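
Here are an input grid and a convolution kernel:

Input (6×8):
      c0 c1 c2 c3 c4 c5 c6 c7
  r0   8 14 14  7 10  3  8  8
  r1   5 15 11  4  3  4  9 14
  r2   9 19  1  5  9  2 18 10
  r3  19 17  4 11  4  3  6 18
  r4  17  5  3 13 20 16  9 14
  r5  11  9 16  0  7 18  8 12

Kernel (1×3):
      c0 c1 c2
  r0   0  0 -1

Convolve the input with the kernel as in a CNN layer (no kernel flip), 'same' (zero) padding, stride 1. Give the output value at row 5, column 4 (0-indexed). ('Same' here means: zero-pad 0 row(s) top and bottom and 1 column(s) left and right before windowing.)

-18

The receptive field on the zero-padded input at this output position is [0 7 18]. Elementwise product with the kernel and sum: 18·-1.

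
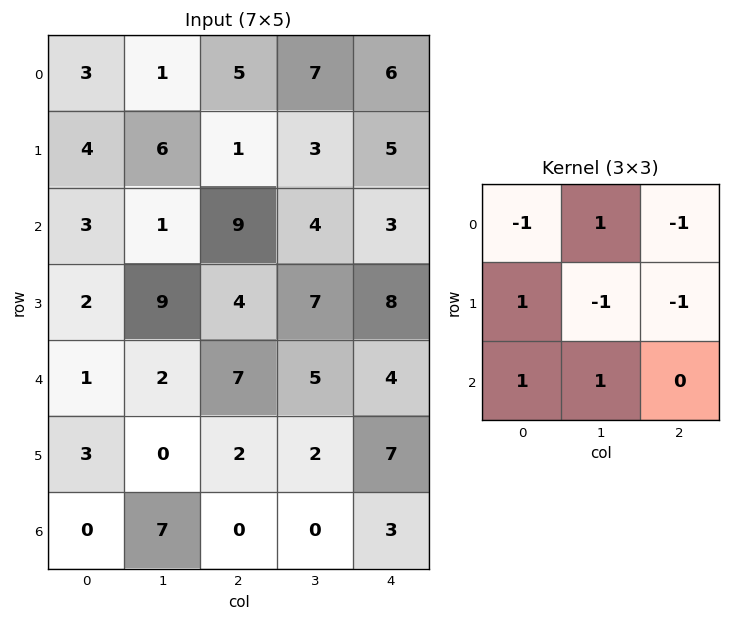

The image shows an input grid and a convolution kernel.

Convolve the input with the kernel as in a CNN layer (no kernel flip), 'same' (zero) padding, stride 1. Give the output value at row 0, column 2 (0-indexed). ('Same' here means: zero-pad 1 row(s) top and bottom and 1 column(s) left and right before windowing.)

The receptive field on the zero-padded input at this output position is [0 0 0 / 1 5 7 / 6 1 3]. Elementwise product with the kernel and sum: 0·-1 + 0·1 + 0·-1 + 1·1 + 5·-1 + 7·-1 + 6·1 + 1·1.

-4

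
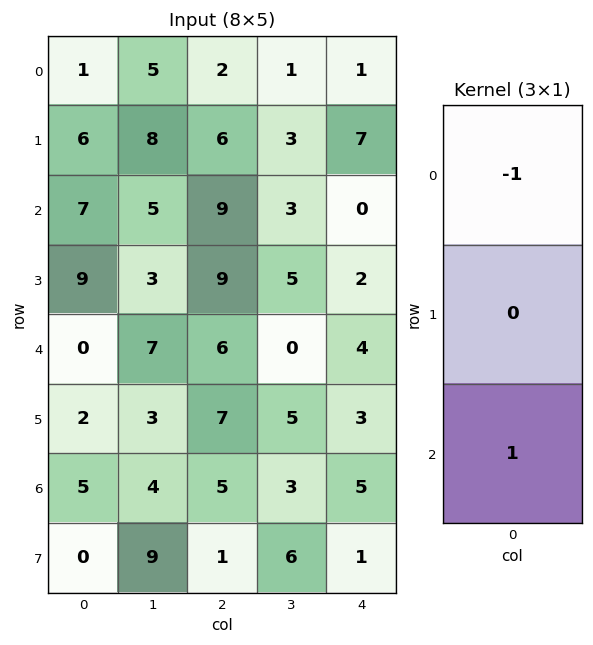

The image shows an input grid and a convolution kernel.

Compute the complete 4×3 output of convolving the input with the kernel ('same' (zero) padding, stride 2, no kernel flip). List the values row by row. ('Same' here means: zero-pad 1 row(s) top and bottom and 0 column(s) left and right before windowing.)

Output[0,0]: The receptive field on the zero-padded input at this output position is [0 / 1 / 6]. Elementwise product with the kernel and sum: 0·-1 + 6·1.

6 6 7
3 3 -5
-7 -2 1
-2 -6 -2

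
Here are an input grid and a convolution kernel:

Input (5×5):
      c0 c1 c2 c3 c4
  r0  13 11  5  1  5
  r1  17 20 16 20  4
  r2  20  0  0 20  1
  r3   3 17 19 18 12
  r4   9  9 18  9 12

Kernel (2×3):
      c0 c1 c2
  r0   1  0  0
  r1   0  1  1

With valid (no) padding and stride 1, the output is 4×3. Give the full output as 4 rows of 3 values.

Output[0,0]: The receptive field on the input at this output position is [13 11 5 / 17 20 16]. Elementwise product with the kernel and sum: 13·1 + 20·1 + 16·1.
Output[0,1]: The receptive field on the input at this output position is [11 5 1 / 20 16 20]. Elementwise product with the kernel and sum: 11·1 + 16·1 + 20·1.

49 47 29
17 40 37
56 37 30
30 44 40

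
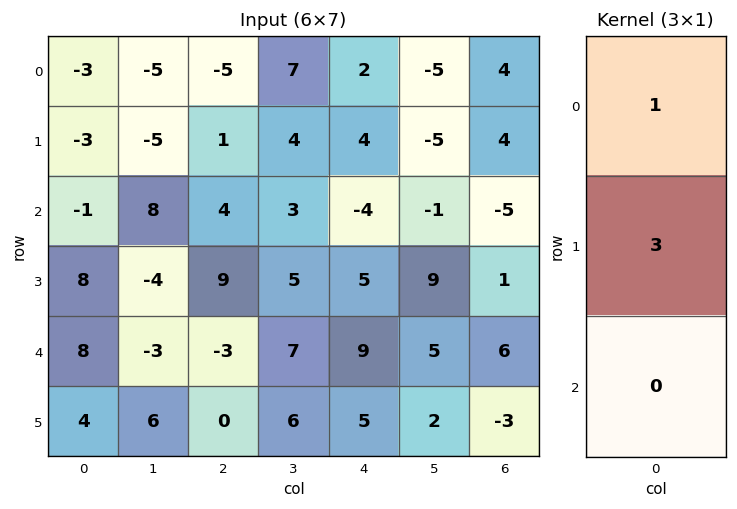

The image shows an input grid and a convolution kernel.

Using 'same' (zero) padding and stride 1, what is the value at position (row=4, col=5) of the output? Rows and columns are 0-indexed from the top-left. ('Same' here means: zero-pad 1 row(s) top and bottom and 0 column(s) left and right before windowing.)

The receptive field on the zero-padded input at this output position is [9 / 5 / 2]. Elementwise product with the kernel and sum: 9·1 + 5·3.

24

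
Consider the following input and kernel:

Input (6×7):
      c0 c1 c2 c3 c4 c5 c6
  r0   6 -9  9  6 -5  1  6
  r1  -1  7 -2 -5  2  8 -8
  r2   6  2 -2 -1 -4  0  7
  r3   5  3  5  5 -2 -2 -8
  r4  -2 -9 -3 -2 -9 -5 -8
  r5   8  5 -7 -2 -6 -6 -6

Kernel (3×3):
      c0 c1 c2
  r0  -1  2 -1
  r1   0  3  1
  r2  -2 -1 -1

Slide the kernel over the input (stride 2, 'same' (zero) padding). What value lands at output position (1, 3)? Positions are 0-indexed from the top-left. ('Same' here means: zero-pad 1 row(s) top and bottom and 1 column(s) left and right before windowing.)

The receptive field on the zero-padded input at this output position is [8 -8 0 / 0 7 0 / -2 -8 0]. Elementwise product with the kernel and sum: 8·-1 + -8·2 + 0·-1 + 7·3 + 0·1 + -2·-2 + -8·-1 + 0·-1.

9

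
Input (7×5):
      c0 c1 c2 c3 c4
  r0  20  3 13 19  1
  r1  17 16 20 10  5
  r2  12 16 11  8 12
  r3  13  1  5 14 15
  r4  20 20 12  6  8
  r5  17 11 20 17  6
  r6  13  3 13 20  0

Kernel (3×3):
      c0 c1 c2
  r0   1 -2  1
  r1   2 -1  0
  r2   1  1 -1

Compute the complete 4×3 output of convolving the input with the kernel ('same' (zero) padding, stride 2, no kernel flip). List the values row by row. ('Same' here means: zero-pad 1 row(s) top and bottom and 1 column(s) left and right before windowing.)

Output[0,0]: The receptive field on the zero-padded input at this output position is [0 0 0 / 0 20 3 / 0 17 16]. Elementwise product with the kernel and sum: 0·1 + 0·-2 + 0·1 + 0·2 + 20·-1 + 0·1 + 17·1 + 16·-1.

-19 19 52
-18 -1 33
-39 47 11
-36 -19 45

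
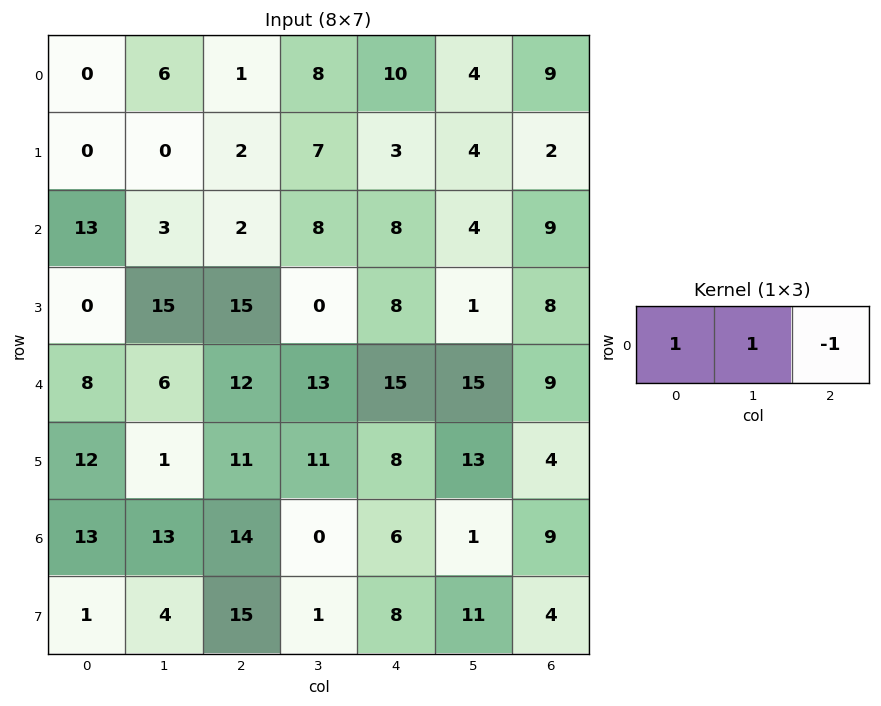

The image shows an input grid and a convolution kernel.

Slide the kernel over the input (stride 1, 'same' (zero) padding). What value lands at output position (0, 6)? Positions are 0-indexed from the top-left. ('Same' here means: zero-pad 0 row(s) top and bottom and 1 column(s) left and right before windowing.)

13

The receptive field on the zero-padded input at this output position is [4 9 0]. Elementwise product with the kernel and sum: 4·1 + 9·1 + 0·-1.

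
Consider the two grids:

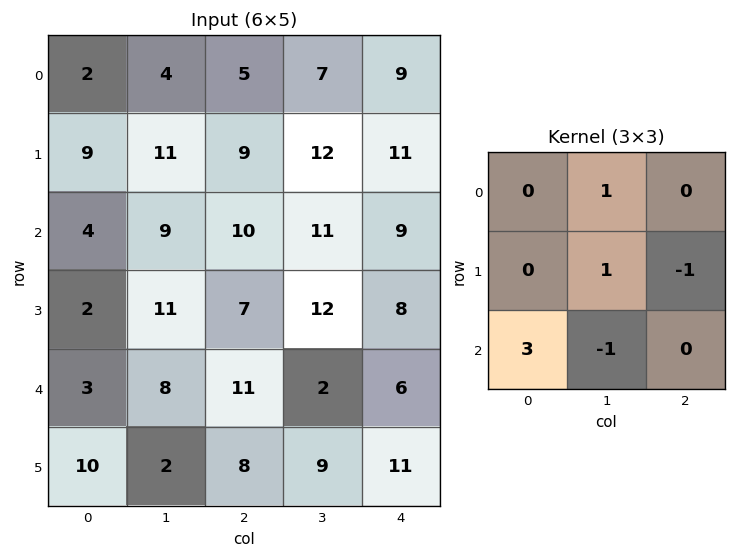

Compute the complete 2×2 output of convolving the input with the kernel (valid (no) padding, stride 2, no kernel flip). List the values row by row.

9 27
14 46

Output[0,0]: The receptive field on the input at this output position is [2 4 5 / 9 11 9 / 4 9 10]. Elementwise product with the kernel and sum: 4·1 + 11·1 + 9·-1 + 4·3 + 9·-1.
Output[0,1]: The receptive field on the input at this output position is [5 7 9 / 9 12 11 / 10 11 9]. Elementwise product with the kernel and sum: 7·1 + 12·1 + 11·-1 + 10·3 + 11·-1.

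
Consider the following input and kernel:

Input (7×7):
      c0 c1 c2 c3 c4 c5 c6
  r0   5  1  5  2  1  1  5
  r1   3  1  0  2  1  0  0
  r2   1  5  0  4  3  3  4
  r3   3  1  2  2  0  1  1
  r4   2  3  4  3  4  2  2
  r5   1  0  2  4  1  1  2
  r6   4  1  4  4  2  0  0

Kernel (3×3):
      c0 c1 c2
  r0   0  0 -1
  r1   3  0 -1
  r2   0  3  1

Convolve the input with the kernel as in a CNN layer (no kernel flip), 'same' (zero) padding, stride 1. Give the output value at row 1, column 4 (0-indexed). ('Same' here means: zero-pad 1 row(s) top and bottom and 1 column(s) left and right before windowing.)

17

The receptive field on the zero-padded input at this output position is [2 1 1 / 2 1 0 / 4 3 3]. Elementwise product with the kernel and sum: 1·-1 + 2·3 + 0·-1 + 3·3 + 3·1.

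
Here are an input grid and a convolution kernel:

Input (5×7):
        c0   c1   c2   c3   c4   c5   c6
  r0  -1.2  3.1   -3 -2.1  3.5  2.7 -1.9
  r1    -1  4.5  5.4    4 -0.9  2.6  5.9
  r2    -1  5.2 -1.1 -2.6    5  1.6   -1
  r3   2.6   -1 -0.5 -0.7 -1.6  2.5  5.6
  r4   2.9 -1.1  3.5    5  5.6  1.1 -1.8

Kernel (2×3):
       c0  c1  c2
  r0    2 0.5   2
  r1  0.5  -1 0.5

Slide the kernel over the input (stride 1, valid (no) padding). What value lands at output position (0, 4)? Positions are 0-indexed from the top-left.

The receptive field on the input at this output position is [3.5 2.7 -1.9 / -0.9 2.6 5.9]. Elementwise product with the kernel and sum: 3.5·2 + 2.7·0.5 + -1.9·2 + -0.9·0.5 + 2.6·-1 + 5.9·0.5.

4.45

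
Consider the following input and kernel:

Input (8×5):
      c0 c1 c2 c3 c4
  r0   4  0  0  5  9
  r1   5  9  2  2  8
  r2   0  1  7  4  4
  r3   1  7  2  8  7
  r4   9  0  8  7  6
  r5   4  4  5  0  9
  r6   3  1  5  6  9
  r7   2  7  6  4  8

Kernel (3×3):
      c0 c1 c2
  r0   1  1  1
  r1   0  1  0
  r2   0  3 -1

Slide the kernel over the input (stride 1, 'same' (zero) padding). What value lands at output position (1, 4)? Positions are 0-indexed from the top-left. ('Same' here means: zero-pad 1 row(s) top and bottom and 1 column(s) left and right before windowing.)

34

The receptive field on the zero-padded input at this output position is [5 9 0 / 2 8 0 / 4 4 0]. Elementwise product with the kernel and sum: 5·1 + 9·1 + 0·1 + 8·1 + 4·3 + 0·-1.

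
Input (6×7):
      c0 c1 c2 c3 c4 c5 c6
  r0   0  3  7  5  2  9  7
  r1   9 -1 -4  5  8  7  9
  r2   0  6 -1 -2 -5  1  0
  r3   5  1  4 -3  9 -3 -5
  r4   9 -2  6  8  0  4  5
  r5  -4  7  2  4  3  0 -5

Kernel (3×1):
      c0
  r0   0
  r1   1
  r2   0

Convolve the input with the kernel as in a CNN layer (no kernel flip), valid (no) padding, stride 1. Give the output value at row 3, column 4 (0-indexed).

The receptive field on the input at this output position is [9 / 0 / 3]. Elementwise product with the kernel and sum: 0·1.

0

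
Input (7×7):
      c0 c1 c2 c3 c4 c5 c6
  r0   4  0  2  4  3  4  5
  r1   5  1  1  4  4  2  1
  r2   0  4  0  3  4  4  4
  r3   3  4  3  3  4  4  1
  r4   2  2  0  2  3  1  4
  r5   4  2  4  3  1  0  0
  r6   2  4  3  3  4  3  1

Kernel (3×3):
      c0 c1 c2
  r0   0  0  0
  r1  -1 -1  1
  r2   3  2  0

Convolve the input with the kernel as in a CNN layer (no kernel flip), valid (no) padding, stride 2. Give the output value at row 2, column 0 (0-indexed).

The receptive field on the input at this output position is [2 2 0 / 4 2 4 / 2 4 3]. Elementwise product with the kernel and sum: 4·-1 + 2·-1 + 4·1 + 2·3 + 4·2.

12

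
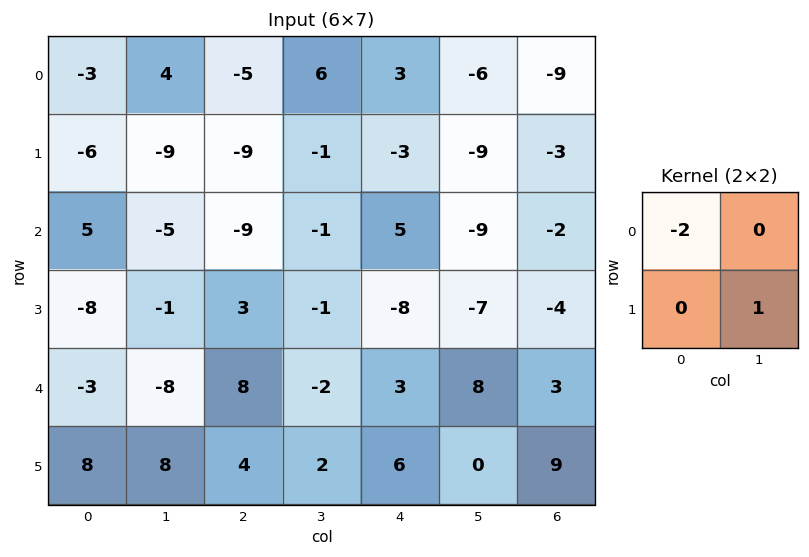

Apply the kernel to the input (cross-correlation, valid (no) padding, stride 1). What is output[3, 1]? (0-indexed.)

The receptive field on the input at this output position is [-1 3 / -8 8]. Elementwise product with the kernel and sum: -1·-2 + 8·1.

10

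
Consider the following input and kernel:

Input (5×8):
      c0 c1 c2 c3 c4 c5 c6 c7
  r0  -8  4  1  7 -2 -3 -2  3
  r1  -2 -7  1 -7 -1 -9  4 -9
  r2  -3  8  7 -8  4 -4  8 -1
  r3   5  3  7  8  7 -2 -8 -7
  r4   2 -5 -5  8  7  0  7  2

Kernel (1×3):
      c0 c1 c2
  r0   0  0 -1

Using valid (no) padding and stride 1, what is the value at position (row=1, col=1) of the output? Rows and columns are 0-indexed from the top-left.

7

The receptive field on the input at this output position is [-7 1 -7]. Elementwise product with the kernel and sum: -7·-1.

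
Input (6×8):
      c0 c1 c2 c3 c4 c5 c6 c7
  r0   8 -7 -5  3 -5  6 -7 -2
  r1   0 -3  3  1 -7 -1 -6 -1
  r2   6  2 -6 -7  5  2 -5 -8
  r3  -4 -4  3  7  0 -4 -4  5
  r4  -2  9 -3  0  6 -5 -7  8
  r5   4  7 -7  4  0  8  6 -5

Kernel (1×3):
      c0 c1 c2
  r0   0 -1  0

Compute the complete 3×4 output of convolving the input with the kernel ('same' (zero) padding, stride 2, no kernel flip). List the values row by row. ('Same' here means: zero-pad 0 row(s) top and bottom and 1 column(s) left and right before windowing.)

-8 5 5 7
-6 6 -5 5
2 3 -6 7

Output[0,0]: The receptive field on the zero-padded input at this output position is [0 8 -7]. Elementwise product with the kernel and sum: 8·-1.
Output[0,1]: The receptive field on the zero-padded input at this output position is [-7 -5 3]. Elementwise product with the kernel and sum: -5·-1.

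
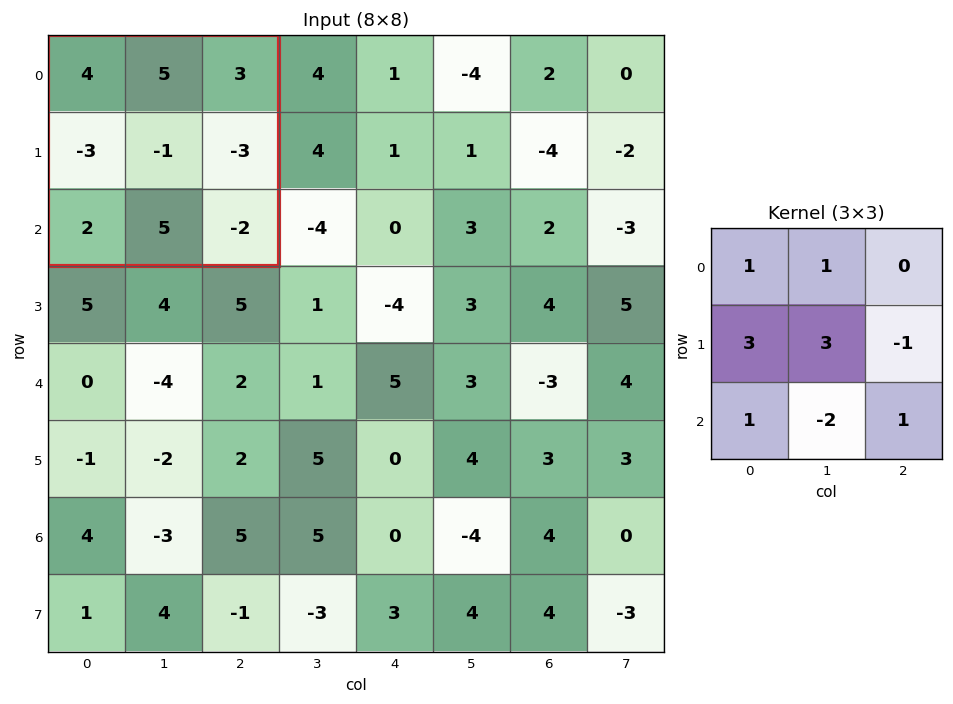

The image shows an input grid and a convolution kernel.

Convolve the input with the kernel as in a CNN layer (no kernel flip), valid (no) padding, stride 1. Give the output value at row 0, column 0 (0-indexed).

-10

The receptive field on the input at this output position is [4 5 3 / -3 -1 -3 / 2 5 -2]. Elementwise product with the kernel and sum: 4·1 + 5·1 + -3·3 + -1·3 + -3·-1 + 2·1 + 5·-2 + -2·1.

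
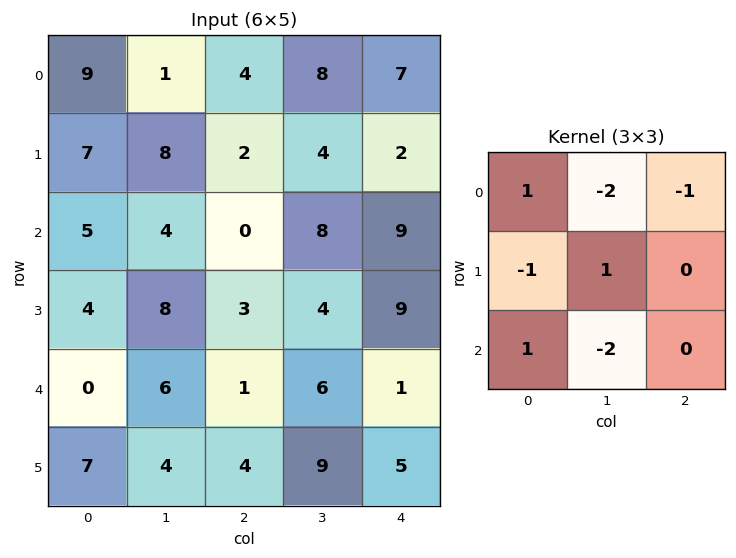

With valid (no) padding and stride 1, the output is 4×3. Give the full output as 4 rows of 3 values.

1 -17 -33
-24 -2 -5
-11 -5 -35
-10 -11 -23

Output[0,0]: The receptive field on the input at this output position is [9 1 4 / 7 8 2 / 5 4 0]. Elementwise product with the kernel and sum: 9·1 + 1·-2 + 4·-1 + 7·-1 + 8·1 + 5·1 + 4·-2.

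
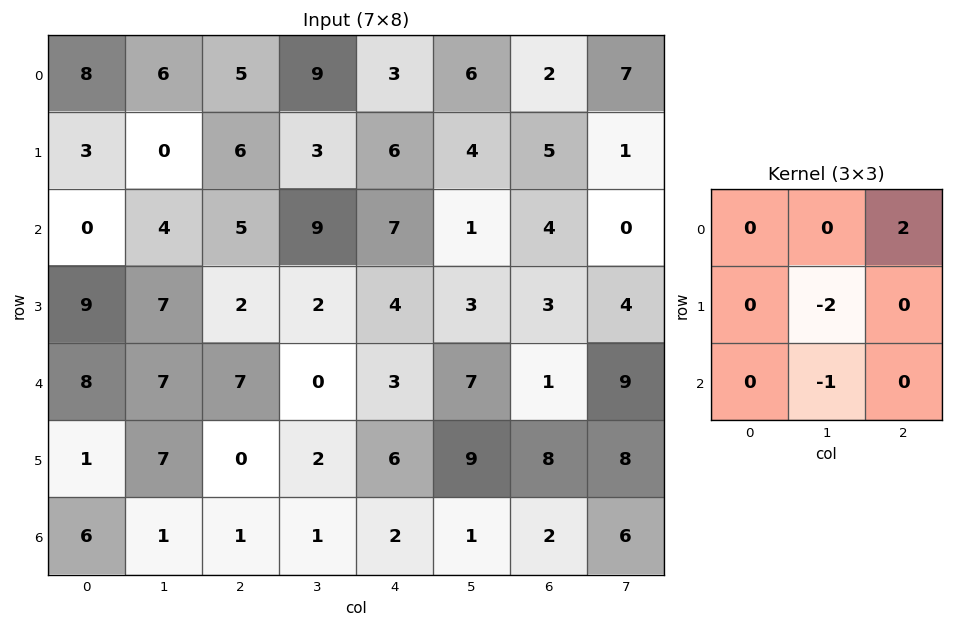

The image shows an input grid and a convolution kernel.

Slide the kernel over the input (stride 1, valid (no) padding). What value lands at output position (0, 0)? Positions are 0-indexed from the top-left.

6

The receptive field on the input at this output position is [8 6 5 / 3 0 6 / 0 4 5]. Elementwise product with the kernel and sum: 5·2 + 0·-2 + 4·-1.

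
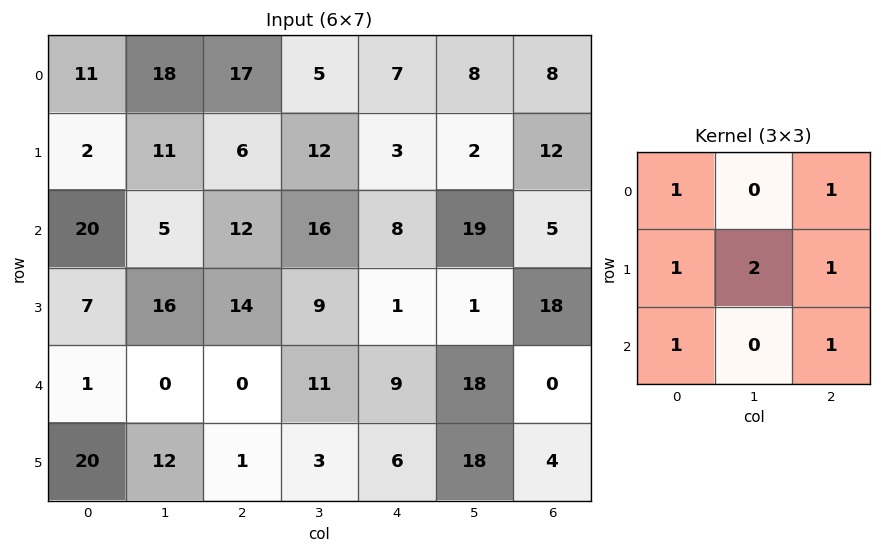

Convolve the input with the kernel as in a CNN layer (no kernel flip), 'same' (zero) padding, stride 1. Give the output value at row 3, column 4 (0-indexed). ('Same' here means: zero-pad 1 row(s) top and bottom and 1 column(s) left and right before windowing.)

76

The receptive field on the zero-padded input at this output position is [16 8 19 / 9 1 1 / 11 9 18]. Elementwise product with the kernel and sum: 16·1 + 19·1 + 9·1 + 1·2 + 1·1 + 11·1 + 18·1.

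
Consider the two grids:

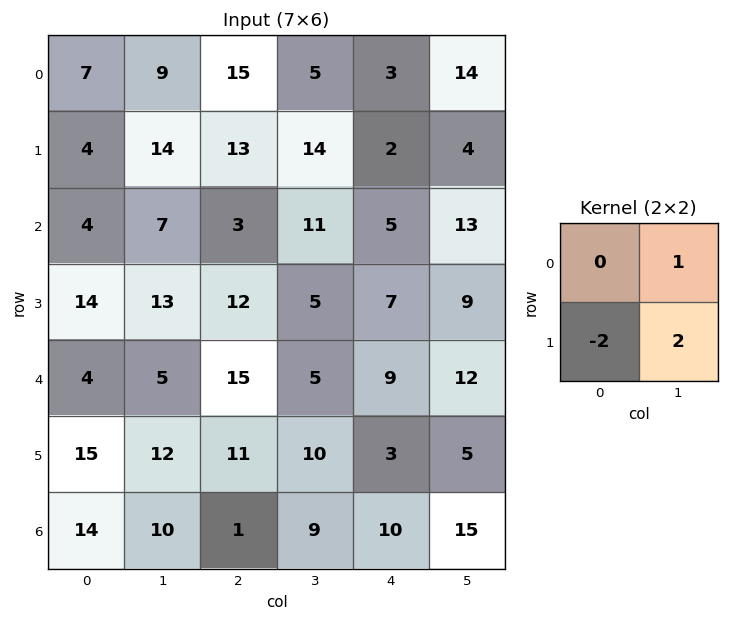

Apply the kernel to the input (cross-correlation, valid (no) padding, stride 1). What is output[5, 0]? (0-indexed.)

4

The receptive field on the input at this output position is [15 12 / 14 10]. Elementwise product with the kernel and sum: 12·1 + 14·-2 + 10·2.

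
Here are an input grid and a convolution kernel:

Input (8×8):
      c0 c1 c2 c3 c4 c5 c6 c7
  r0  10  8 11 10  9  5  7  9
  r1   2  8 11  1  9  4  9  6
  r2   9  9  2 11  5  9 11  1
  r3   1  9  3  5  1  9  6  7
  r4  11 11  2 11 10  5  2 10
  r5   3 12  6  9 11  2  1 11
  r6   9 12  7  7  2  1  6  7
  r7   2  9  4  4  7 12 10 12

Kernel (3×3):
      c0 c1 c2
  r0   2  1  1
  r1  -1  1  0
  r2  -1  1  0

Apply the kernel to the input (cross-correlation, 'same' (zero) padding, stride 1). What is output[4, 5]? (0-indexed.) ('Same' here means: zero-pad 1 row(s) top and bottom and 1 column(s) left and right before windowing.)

3

The receptive field on the zero-padded input at this output position is [1 9 6 / 10 5 2 / 11 2 1]. Elementwise product with the kernel and sum: 1·2 + 9·1 + 6·1 + 10·-1 + 5·1 + 11·-1 + 2·1.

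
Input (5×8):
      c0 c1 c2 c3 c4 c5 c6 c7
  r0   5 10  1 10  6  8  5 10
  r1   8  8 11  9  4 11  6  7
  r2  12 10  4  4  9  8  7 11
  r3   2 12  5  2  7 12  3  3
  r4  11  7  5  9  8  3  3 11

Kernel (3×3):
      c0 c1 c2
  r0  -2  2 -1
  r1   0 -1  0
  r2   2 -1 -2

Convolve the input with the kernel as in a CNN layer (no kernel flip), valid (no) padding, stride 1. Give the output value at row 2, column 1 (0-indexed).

The receptive field on the input at this output position is [10 4 4 / 12 5 2 / 7 5 9]. Elementwise product with the kernel and sum: 10·-2 + 4·2 + 4·-1 + 5·-1 + 7·2 + 5·-1 + 9·-2.

-30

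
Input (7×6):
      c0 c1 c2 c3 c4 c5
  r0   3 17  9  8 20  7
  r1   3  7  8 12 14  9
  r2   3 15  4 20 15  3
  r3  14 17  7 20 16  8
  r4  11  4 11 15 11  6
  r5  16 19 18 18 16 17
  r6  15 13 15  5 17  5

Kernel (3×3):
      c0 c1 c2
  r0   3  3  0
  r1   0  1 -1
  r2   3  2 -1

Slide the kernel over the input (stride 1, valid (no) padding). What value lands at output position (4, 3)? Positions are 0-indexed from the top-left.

121

The receptive field on the input at this output position is [15 11 6 / 18 16 17 / 5 17 5]. Elementwise product with the kernel and sum: 15·3 + 11·3 + 16·1 + 17·-1 + 5·3 + 17·2 + 5·-1.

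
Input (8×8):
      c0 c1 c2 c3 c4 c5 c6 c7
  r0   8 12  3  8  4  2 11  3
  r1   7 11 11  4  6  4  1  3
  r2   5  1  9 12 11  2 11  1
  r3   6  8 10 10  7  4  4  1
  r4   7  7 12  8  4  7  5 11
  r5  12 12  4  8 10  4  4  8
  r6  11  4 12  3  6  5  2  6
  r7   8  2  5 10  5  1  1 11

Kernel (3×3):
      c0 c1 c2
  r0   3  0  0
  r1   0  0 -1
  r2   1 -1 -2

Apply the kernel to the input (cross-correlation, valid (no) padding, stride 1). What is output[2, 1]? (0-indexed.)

The receptive field on the input at this output position is [1 9 12 / 8 10 10 / 7 12 8]. Elementwise product with the kernel and sum: 1·3 + 10·-1 + 7·1 + 12·-1 + 8·-2.

-28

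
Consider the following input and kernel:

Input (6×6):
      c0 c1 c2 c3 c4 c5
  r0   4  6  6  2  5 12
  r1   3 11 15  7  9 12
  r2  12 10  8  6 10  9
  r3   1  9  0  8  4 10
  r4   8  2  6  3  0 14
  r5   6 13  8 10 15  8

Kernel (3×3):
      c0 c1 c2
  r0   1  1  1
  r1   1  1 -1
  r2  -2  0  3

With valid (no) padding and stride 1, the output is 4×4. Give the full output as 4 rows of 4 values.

15 31 40 38
41 51 47 49
42 30 16 63
26 26 50 15

Output[0,0]: The receptive field on the input at this output position is [4 6 6 / 3 11 15 / 12 10 8]. Elementwise product with the kernel and sum: 4·1 + 6·1 + 6·1 + 3·1 + 11·1 + 15·-1 + 12·-2 + 8·3.
Output[0,1]: The receptive field on the input at this output position is [6 6 2 / 11 15 7 / 10 8 6]. Elementwise product with the kernel and sum: 6·1 + 6·1 + 2·1 + 11·1 + 15·1 + 7·-1 + 10·-2 + 6·3.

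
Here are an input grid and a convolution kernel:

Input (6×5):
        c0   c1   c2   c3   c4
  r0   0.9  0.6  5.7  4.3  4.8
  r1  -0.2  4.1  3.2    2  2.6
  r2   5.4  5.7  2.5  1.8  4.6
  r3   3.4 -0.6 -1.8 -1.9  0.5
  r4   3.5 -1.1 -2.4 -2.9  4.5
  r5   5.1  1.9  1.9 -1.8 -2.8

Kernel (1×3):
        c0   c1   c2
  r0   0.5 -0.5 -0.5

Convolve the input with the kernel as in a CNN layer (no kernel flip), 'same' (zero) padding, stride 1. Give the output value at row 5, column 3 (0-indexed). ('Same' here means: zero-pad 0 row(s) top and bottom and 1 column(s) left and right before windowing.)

3.25

The receptive field on the zero-padded input at this output position is [1.9 -1.8 -2.8]. Elementwise product with the kernel and sum: 1.9·0.5 + -1.8·-0.5 + -2.8·-0.5.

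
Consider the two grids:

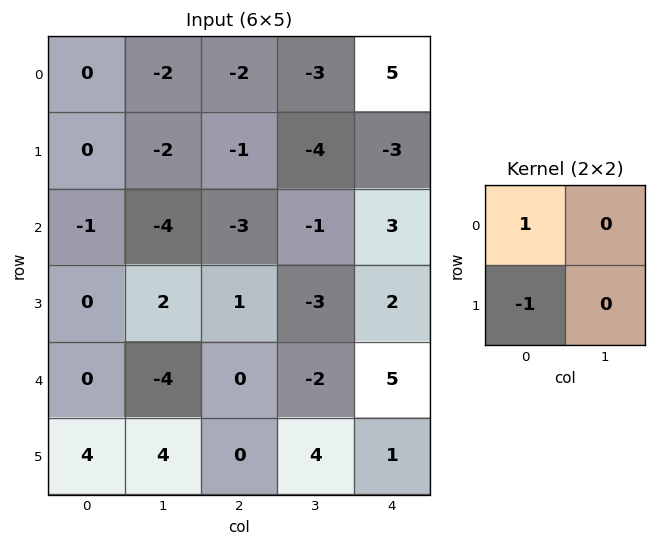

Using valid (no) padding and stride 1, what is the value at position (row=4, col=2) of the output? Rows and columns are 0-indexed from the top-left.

The receptive field on the input at this output position is [0 -2 / 0 4]. Elementwise product with the kernel and sum: 0·1 + 0·-1.

0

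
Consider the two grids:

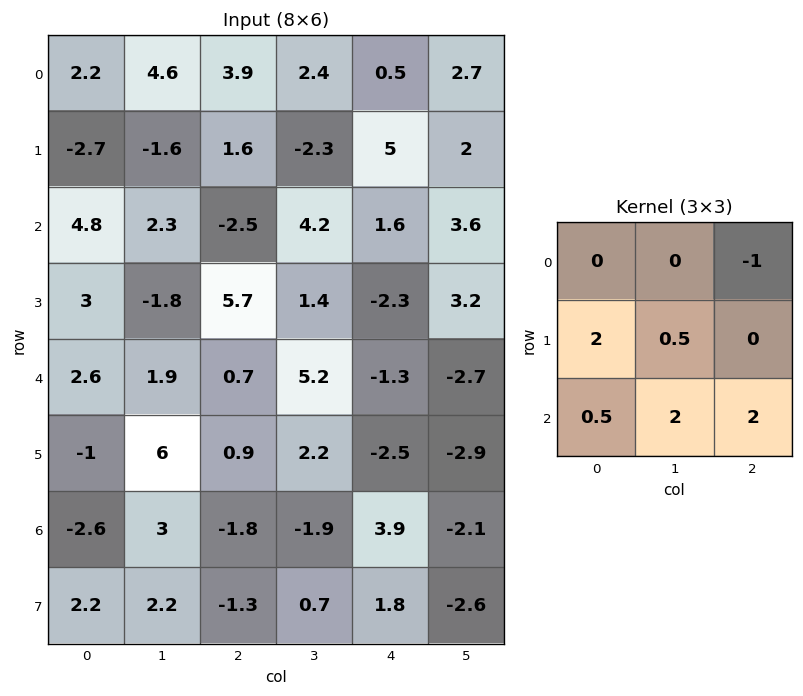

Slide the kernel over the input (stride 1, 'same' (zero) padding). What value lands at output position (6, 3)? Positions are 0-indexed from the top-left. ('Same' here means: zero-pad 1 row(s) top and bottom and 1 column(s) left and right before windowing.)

The receptive field on the zero-padded input at this output position is [0.9 2.2 -2.5 / -1.8 -1.9 3.9 / -1.3 0.7 1.8]. Elementwise product with the kernel and sum: -2.5·-1 + -1.8·2 + -1.9·0.5 + -1.3·0.5 + 0.7·2 + 1.8·2.

2.3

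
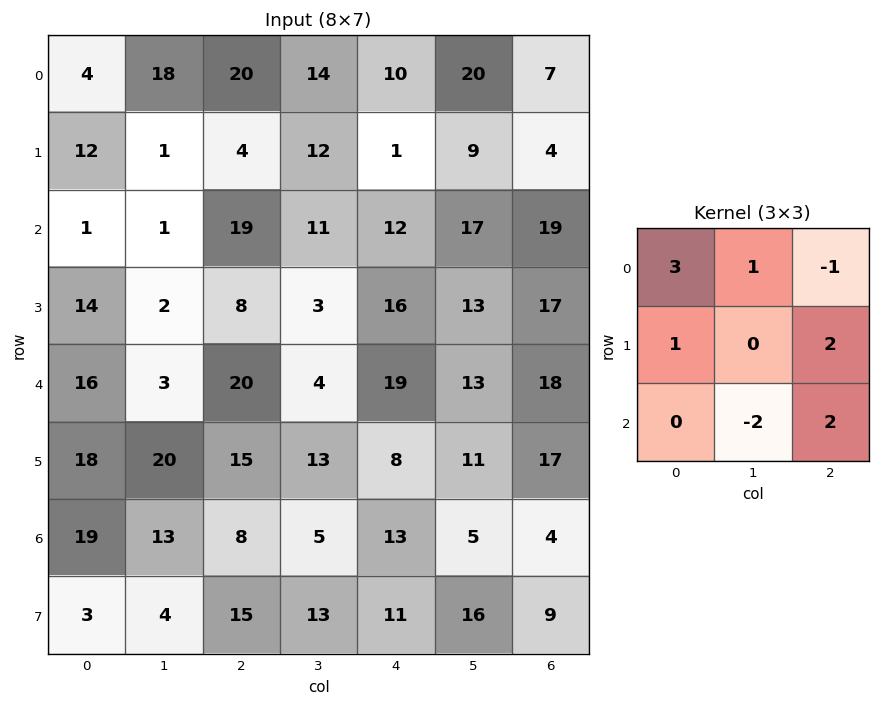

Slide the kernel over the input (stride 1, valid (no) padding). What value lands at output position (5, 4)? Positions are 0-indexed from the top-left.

The receptive field on the input at this output position is [8 11 17 / 13 5 4 / 11 16 9]. Elementwise product with the kernel and sum: 8·3 + 11·1 + 17·-1 + 13·1 + 4·2 + 16·-2 + 9·2.

25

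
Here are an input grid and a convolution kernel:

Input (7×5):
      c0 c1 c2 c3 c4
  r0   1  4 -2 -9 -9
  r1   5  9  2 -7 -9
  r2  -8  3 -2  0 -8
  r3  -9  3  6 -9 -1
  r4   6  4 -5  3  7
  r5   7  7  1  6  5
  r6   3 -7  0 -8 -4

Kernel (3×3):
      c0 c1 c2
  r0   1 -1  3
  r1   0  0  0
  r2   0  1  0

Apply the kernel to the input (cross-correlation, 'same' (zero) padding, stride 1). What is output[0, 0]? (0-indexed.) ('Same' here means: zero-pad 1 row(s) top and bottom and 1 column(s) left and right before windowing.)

The receptive field on the zero-padded input at this output position is [0 0 0 / 0 1 4 / 0 5 9]. Elementwise product with the kernel and sum: 0·1 + 0·-1 + 0·3 + 5·1.

5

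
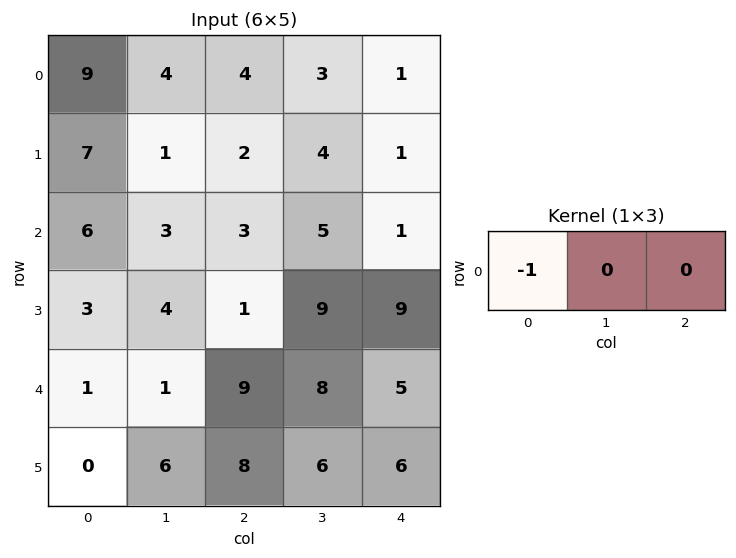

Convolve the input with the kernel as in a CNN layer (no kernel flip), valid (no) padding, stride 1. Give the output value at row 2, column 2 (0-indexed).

The receptive field on the input at this output position is [3 5 1]. Elementwise product with the kernel and sum: 3·-1.

-3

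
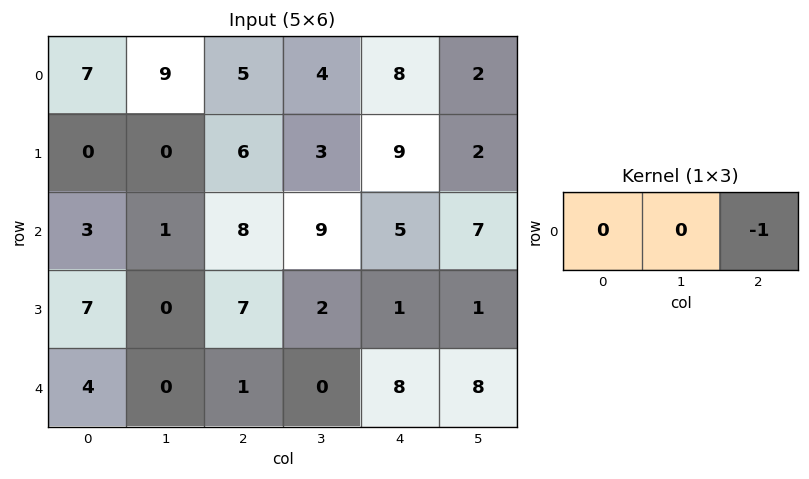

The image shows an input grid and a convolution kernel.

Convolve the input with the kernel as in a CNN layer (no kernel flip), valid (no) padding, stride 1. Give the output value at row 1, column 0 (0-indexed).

-6

The receptive field on the input at this output position is [0 0 6]. Elementwise product with the kernel and sum: 6·-1.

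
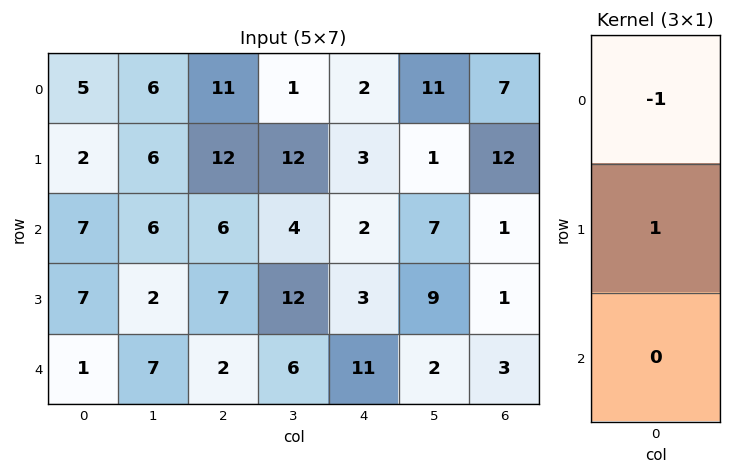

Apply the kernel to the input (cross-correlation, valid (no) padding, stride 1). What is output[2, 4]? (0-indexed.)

The receptive field on the input at this output position is [2 / 3 / 11]. Elementwise product with the kernel and sum: 2·-1 + 3·1.

1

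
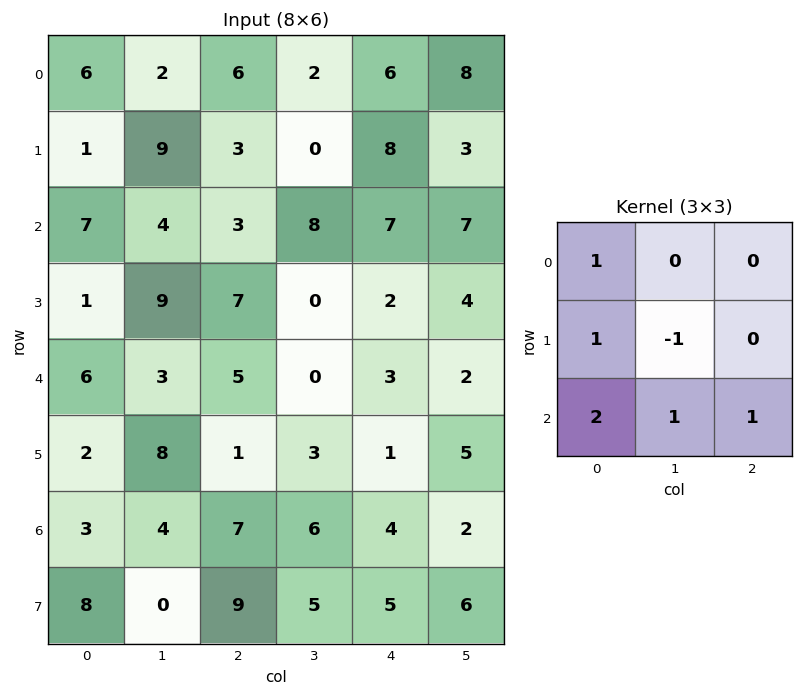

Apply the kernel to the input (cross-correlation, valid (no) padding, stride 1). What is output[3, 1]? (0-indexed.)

27

The receptive field on the input at this output position is [9 7 0 / 3 5 0 / 8 1 3]. Elementwise product with the kernel and sum: 9·1 + 3·1 + 5·-1 + 8·2 + 1·1 + 3·1.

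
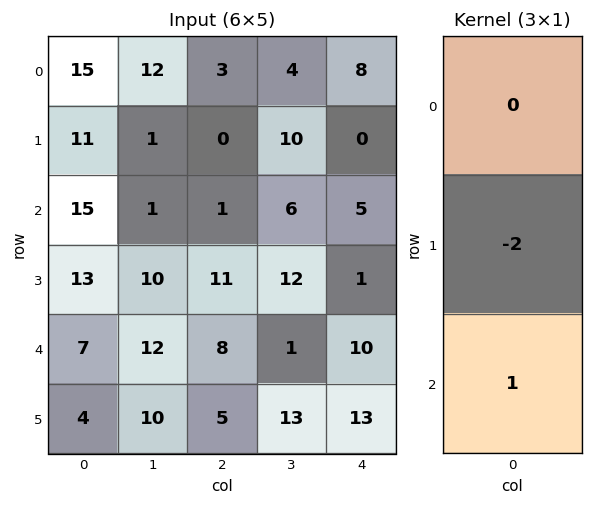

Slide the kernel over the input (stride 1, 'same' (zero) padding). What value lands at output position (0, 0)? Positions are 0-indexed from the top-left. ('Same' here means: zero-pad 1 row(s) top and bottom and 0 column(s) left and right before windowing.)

-19

The receptive field on the zero-padded input at this output position is [0 / 15 / 11]. Elementwise product with the kernel and sum: 15·-2 + 11·1.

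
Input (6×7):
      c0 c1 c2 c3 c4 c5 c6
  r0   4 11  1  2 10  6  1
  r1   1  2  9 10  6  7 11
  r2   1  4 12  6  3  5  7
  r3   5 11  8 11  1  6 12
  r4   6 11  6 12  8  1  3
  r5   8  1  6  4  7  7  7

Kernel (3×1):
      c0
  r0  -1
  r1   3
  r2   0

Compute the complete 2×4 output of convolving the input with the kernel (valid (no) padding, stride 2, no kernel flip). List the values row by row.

Output[0,0]: The receptive field on the input at this output position is [4 / 1 / 1]. Elementwise product with the kernel and sum: 4·-1 + 1·3.
Output[0,1]: The receptive field on the input at this output position is [1 / 9 / 12]. Elementwise product with the kernel and sum: 1·-1 + 9·3.

-1 26 8 32
14 12 0 29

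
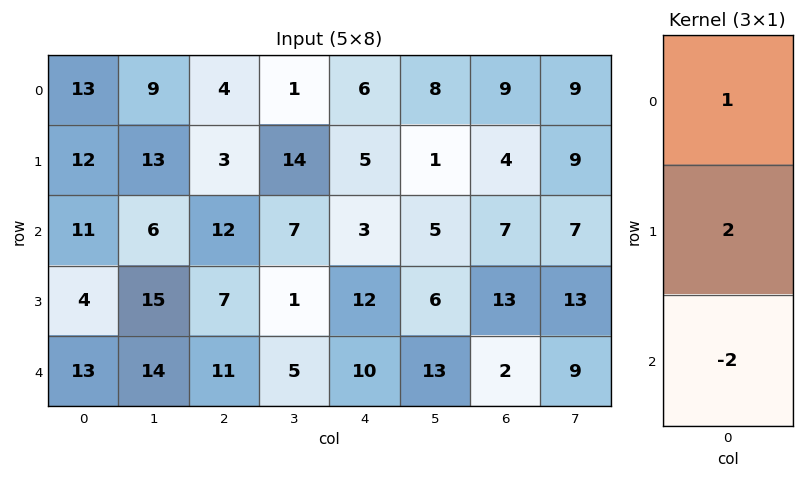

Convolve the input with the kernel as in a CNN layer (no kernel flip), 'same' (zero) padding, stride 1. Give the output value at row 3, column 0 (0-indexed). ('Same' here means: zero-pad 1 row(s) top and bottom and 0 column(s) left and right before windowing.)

The receptive field on the zero-padded input at this output position is [11 / 4 / 13]. Elementwise product with the kernel and sum: 11·1 + 4·2 + 13·-2.

-7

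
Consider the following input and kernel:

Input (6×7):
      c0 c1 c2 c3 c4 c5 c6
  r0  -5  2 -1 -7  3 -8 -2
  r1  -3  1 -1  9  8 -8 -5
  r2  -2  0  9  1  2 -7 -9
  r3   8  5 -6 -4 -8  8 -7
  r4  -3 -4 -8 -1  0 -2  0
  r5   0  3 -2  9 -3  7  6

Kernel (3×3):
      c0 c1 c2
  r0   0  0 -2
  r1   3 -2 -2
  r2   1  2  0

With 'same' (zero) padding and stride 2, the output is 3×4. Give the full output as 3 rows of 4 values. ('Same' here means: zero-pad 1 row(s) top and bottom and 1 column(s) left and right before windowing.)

0 21 14 -38
18 -45 9 -9
4 13 -12 13

Output[0,0]: The receptive field on the zero-padded input at this output position is [0 0 0 / 0 -5 2 / 0 -3 1]. Elementwise product with the kernel and sum: 0·-2 + 0·3 + -5·-2 + 2·-2 + 0·1 + -3·2.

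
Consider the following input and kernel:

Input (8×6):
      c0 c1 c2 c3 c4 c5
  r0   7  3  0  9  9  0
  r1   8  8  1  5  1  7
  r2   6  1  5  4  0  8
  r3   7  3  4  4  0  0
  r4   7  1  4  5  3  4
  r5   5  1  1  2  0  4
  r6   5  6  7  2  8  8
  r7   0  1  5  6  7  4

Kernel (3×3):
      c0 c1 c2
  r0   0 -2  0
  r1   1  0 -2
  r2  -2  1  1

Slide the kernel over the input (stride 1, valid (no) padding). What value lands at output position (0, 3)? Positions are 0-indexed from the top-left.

The receptive field on the input at this output position is [9 9 0 / 5 1 7 / 4 0 8]. Elementwise product with the kernel and sum: 9·-2 + 5·1 + 7·-2 + 4·-2 + 0·1 + 8·1.

-27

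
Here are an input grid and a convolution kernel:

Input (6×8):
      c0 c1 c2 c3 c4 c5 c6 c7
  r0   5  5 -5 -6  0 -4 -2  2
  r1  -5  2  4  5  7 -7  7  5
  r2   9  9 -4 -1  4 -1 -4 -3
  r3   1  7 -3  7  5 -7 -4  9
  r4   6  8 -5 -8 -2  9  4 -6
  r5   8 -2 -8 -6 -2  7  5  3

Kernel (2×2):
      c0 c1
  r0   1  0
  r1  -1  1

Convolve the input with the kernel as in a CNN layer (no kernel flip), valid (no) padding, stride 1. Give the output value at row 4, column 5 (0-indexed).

7

The receptive field on the input at this output position is [9 4 / 7 5]. Elementwise product with the kernel and sum: 9·1 + 7·-1 + 5·1.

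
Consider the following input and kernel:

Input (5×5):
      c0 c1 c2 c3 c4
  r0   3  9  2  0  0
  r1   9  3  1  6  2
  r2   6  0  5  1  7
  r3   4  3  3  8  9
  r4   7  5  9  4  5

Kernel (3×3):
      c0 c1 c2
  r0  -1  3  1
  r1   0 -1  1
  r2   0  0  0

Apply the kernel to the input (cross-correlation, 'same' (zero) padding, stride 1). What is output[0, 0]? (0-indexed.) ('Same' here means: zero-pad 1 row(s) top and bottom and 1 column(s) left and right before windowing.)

The receptive field on the zero-padded input at this output position is [0 0 0 / 0 3 9 / 0 9 3]. Elementwise product with the kernel and sum: 0·-1 + 0·3 + 0·1 + 3·-1 + 9·1.

6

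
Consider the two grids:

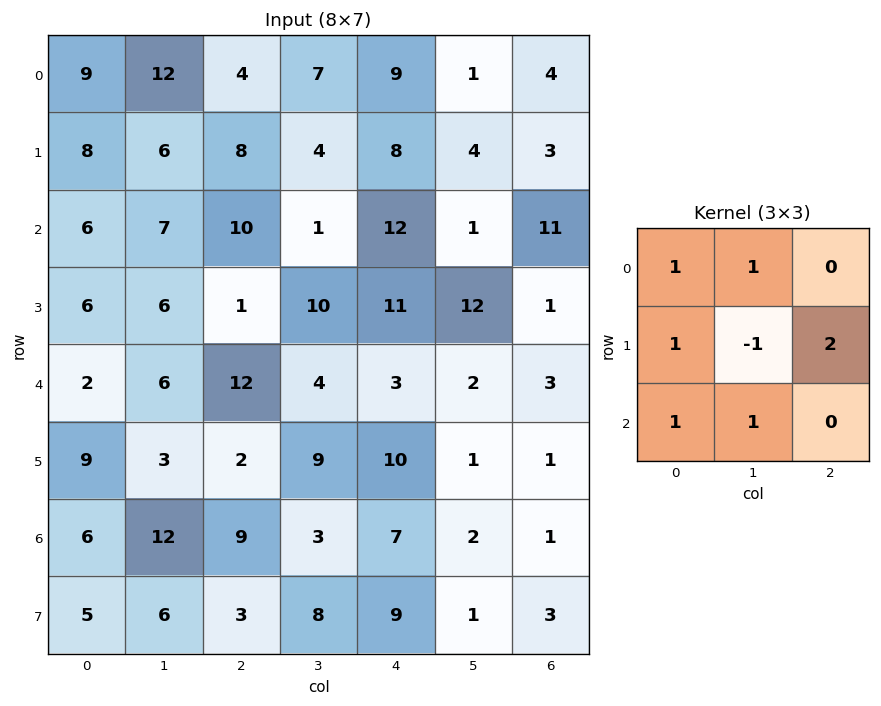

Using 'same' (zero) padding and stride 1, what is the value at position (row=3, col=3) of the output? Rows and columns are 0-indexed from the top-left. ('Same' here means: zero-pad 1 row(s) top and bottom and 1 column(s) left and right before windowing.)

40

The receptive field on the zero-padded input at this output position is [10 1 12 / 1 10 11 / 12 4 3]. Elementwise product with the kernel and sum: 10·1 + 1·1 + 1·1 + 10·-1 + 11·2 + 12·1 + 4·1.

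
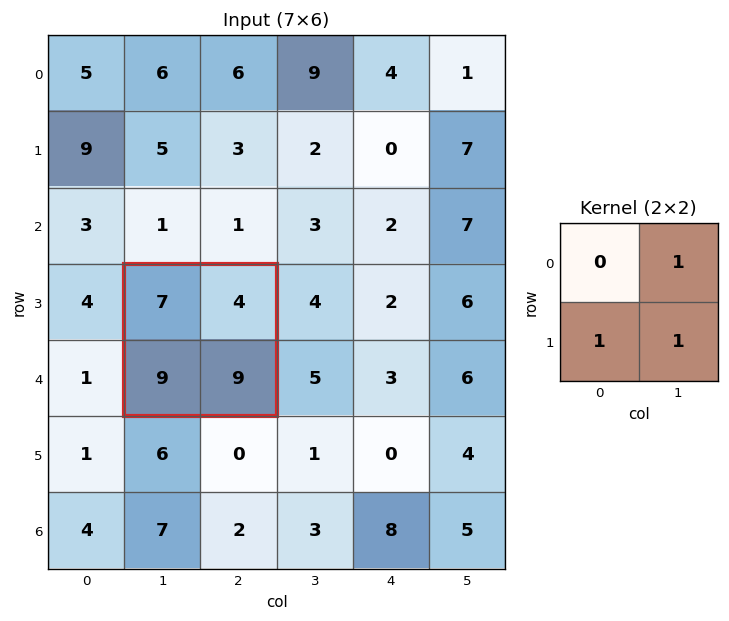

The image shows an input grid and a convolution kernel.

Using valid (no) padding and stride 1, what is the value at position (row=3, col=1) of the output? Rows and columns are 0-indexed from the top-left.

The receptive field on the input at this output position is [7 4 / 9 9]. Elementwise product with the kernel and sum: 4·1 + 9·1 + 9·1.

22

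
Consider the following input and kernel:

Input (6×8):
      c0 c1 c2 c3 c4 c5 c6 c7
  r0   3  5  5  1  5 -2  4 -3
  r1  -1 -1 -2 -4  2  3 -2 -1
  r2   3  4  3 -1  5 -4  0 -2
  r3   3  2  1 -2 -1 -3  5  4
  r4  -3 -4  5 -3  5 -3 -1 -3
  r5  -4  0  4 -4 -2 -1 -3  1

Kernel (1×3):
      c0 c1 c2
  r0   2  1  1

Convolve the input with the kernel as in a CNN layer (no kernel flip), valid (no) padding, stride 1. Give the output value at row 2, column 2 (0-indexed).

10

The receptive field on the input at this output position is [3 -1 5]. Elementwise product with the kernel and sum: 3·2 + -1·1 + 5·1.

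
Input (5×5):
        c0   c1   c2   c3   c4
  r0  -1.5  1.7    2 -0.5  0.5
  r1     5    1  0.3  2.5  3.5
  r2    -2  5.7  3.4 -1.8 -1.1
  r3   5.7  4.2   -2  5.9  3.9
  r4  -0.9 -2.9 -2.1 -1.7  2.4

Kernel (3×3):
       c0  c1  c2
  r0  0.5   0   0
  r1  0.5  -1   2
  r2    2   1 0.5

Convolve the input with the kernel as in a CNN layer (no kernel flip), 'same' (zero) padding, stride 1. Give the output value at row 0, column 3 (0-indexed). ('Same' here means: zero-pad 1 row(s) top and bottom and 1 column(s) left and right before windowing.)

7.35

The receptive field on the zero-padded input at this output position is [0 0 0 / 2 -0.5 0.5 / 0.3 2.5 3.5]. Elementwise product with the kernel and sum: 0·0.5 + 2·0.5 + -0.5·-1 + 0.5·2 + 0.3·2 + 2.5·1 + 3.5·0.5.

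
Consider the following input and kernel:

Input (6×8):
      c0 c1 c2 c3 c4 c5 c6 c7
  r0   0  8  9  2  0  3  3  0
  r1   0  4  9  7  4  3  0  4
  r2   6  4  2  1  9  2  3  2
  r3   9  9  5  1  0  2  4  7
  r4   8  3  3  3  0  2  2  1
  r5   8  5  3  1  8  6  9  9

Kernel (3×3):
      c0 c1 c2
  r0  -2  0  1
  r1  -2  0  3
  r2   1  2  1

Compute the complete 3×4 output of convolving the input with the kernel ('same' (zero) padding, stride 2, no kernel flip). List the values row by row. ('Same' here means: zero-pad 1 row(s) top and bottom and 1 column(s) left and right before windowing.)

Output[0,0]: The receptive field on the zero-padded input at this output position is [0 0 0 / 0 0 8 / 0 0 4]. Elementwise product with the kernel and sum: 0·-2 + 0·1 + 0·-2 + 8·3 + 0·1 + 0·2 + 4·1.

28 19 23 1
43 14 -4 17
39 -2 23 35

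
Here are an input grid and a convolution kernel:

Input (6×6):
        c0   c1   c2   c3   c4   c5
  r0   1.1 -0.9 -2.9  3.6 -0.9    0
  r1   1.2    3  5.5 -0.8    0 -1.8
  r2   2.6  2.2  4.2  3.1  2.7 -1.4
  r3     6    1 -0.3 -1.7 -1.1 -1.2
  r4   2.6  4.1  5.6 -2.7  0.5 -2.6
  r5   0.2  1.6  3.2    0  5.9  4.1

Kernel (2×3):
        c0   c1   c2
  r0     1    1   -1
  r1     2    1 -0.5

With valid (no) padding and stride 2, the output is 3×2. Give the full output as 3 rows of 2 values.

Output[0,0]: The receptive field on the input at this output position is [1.1 -0.9 -2.9 / 1.2 3 5.5]. Elementwise product with the kernel and sum: 1.1·1 + -0.9·1 + -2.9·-1 + 1.2·2 + 3·1 + 5.5·-0.5.
Output[0,1]: The receptive field on the input at this output position is [-2.9 3.6 -0.9 / 5.5 -0.8 0]. Elementwise product with the kernel and sum: -2.9·1 + 3.6·1 + -0.9·-1 + 5.5·2 + -0.8·1 + 0·-0.5.

5.75 11.8
13.75 2.85
1.5 5.85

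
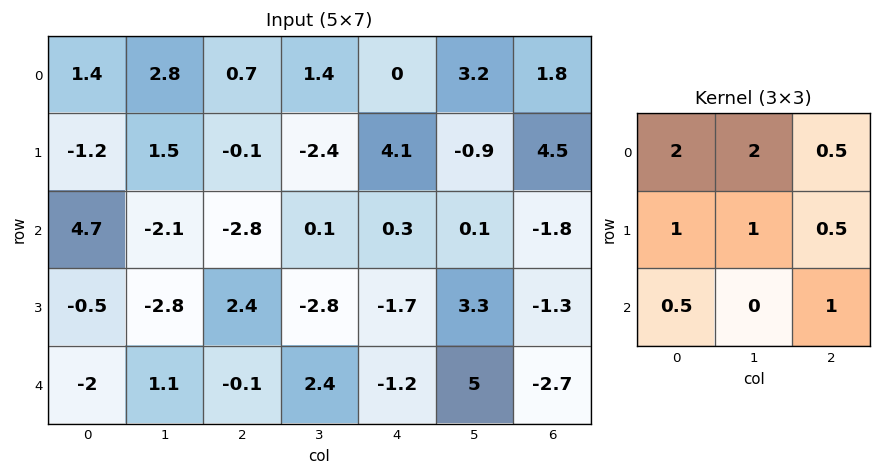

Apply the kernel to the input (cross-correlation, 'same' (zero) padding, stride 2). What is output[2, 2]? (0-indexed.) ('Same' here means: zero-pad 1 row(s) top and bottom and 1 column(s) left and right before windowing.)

The receptive field on the zero-padded input at this output position is [-2.8 -1.7 3.3 / 2.4 -1.2 5 / 0 0 0]. Elementwise product with the kernel and sum: -2.8·2 + -1.7·2 + 3.3·0.5 + 2.4·1 + -1.2·1 + 5·0.5 + 0·0.5 + 0·1.

-3.65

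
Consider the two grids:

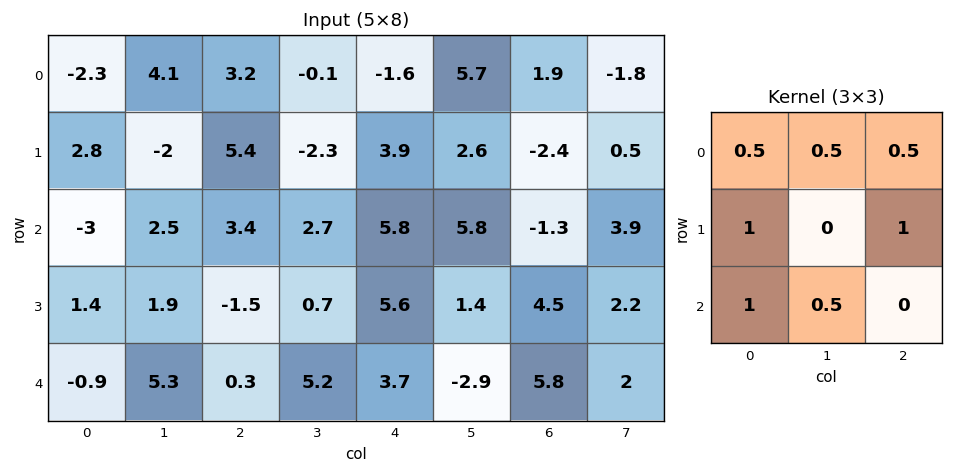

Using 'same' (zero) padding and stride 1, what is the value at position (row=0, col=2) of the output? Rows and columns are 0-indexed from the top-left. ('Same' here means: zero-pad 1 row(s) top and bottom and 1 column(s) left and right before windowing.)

4.7

The receptive field on the zero-padded input at this output position is [0 0 0 / 4.1 3.2 -0.1 / -2 5.4 -2.3]. Elementwise product with the kernel and sum: 0·0.5 + 0·0.5 + 0·0.5 + 4.1·1 + -0.1·1 + -2·1 + 5.4·0.5.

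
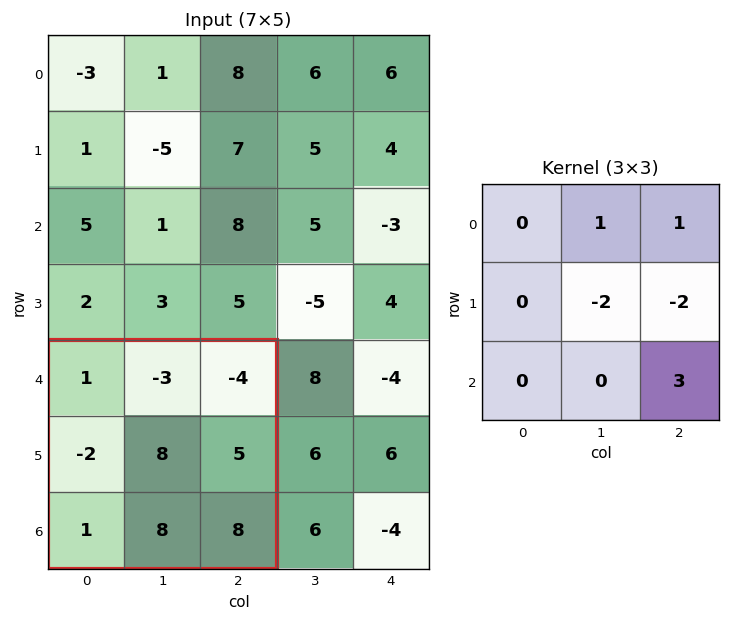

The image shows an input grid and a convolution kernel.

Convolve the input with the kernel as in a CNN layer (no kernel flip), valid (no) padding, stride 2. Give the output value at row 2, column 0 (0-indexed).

-9

The receptive field on the input at this output position is [1 -3 -4 / -2 8 5 / 1 8 8]. Elementwise product with the kernel and sum: -3·1 + -4·1 + 8·-2 + 5·-2 + 8·3.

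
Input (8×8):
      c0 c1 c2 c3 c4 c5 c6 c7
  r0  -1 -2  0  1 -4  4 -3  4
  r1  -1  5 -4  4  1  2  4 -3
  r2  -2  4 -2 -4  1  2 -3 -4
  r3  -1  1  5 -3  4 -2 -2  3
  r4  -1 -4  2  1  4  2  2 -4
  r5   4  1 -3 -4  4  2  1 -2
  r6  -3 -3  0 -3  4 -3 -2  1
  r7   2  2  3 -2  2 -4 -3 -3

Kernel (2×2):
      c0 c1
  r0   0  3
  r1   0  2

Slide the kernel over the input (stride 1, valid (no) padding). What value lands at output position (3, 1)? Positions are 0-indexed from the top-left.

The receptive field on the input at this output position is [1 5 / -4 2]. Elementwise product with the kernel and sum: 5·3 + 2·2.

19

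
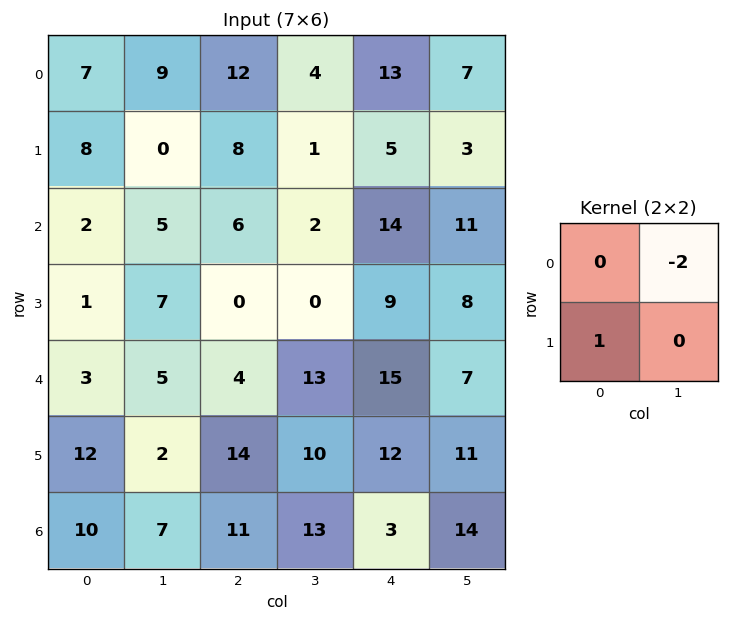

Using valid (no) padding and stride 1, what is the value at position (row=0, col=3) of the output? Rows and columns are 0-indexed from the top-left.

-25

The receptive field on the input at this output position is [4 13 / 1 5]. Elementwise product with the kernel and sum: 13·-2 + 1·1.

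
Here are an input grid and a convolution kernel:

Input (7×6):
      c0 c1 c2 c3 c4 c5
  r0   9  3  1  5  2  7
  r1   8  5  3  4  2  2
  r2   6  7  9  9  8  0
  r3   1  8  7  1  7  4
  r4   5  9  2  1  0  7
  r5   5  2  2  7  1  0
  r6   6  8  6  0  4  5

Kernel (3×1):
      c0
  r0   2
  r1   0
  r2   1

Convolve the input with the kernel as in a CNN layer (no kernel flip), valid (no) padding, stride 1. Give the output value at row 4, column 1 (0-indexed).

26

The receptive field on the input at this output position is [9 / 2 / 8]. Elementwise product with the kernel and sum: 9·2 + 8·1.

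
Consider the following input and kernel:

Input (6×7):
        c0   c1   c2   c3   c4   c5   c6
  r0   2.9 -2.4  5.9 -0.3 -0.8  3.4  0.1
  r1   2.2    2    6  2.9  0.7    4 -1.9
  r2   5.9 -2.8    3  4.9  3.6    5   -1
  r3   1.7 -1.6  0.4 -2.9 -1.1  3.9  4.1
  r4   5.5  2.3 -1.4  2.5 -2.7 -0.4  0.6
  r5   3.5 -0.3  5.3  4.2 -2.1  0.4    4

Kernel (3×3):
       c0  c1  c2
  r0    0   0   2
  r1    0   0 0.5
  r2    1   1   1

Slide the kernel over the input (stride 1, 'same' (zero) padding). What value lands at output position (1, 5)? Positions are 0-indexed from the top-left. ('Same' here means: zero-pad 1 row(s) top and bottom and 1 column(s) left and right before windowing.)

The receptive field on the zero-padded input at this output position is [-0.8 3.4 0.1 / 0.7 4 -1.9 / 3.6 5 -1]. Elementwise product with the kernel and sum: 0.1·2 + -1.9·0.5 + 3.6·1 + 5·1 + -1·1.

6.85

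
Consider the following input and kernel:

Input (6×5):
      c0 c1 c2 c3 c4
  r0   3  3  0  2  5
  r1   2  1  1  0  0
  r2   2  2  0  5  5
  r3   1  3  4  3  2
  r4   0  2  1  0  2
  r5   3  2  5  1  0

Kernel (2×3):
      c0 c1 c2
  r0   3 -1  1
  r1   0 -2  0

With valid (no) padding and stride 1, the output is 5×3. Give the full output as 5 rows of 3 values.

4 9 3
2 2 -7
-2 3 -6
0 6 11
-5 -5 3

Output[0,0]: The receptive field on the input at this output position is [3 3 0 / 2 1 1]. Elementwise product with the kernel and sum: 3·3 + 3·-1 + 0·1 + 1·-2.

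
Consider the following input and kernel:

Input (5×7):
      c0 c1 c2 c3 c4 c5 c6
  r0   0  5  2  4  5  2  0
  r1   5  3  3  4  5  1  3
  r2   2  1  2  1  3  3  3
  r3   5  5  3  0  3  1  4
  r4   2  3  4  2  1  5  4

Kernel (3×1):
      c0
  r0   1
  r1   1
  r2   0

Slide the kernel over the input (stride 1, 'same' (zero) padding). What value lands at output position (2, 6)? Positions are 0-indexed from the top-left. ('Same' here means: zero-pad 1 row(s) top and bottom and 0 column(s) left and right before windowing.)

6

The receptive field on the zero-padded input at this output position is [3 / 3 / 4]. Elementwise product with the kernel and sum: 3·1 + 3·1.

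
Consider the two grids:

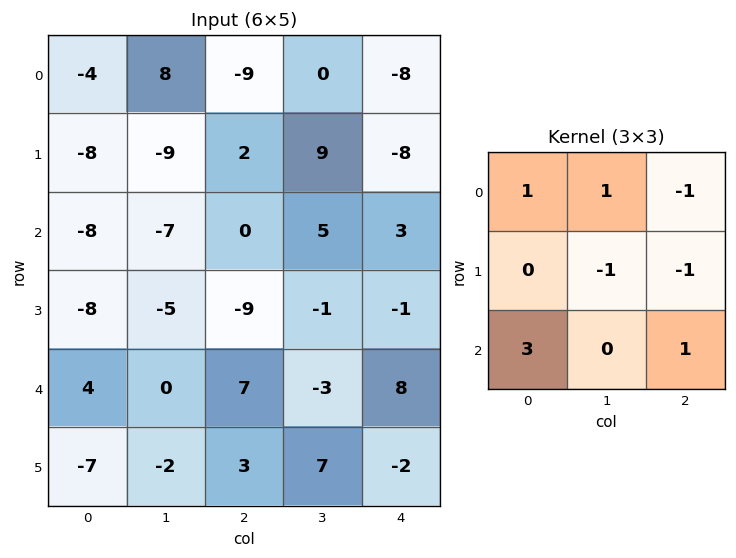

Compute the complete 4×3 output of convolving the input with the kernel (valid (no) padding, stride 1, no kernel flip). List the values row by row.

-4 -28 1
-45 -37 -17
18 -5 33
-29 -16 -7

Output[0,0]: The receptive field on the input at this output position is [-4 8 -9 / -8 -9 2 / -8 -7 0]. Elementwise product with the kernel and sum: -4·1 + 8·1 + -9·-1 + -9·-1 + 2·-1 + -8·3 + 0·1.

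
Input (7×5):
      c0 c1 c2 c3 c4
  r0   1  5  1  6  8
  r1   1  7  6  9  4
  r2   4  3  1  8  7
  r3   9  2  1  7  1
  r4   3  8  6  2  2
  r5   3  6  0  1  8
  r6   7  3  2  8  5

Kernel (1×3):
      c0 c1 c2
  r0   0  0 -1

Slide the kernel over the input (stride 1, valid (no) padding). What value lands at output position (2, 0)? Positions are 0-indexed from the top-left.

The receptive field on the input at this output position is [4 3 1]. Elementwise product with the kernel and sum: 1·-1.

-1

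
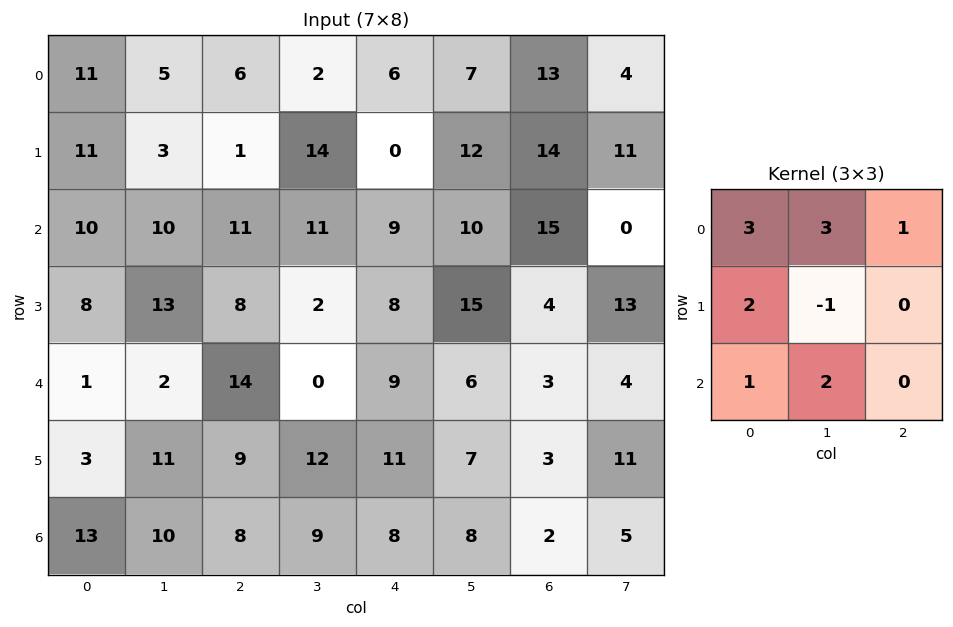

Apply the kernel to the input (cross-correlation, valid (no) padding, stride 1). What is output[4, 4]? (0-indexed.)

The receptive field on the input at this output position is [9 6 3 / 11 7 3 / 8 8 2]. Elementwise product with the kernel and sum: 9·3 + 6·3 + 3·1 + 11·2 + 7·-1 + 8·1 + 8·2.

87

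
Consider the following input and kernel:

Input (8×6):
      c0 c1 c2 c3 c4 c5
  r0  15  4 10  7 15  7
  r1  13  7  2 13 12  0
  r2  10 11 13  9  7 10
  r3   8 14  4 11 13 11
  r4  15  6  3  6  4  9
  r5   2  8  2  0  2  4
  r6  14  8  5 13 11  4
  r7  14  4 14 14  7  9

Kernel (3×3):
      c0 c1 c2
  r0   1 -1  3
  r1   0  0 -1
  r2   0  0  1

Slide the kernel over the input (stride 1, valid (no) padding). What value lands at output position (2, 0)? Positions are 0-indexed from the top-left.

The receptive field on the input at this output position is [10 11 13 / 8 14 4 / 15 6 3]. Elementwise product with the kernel and sum: 10·1 + 11·-1 + 13·3 + 4·-1 + 3·1.

37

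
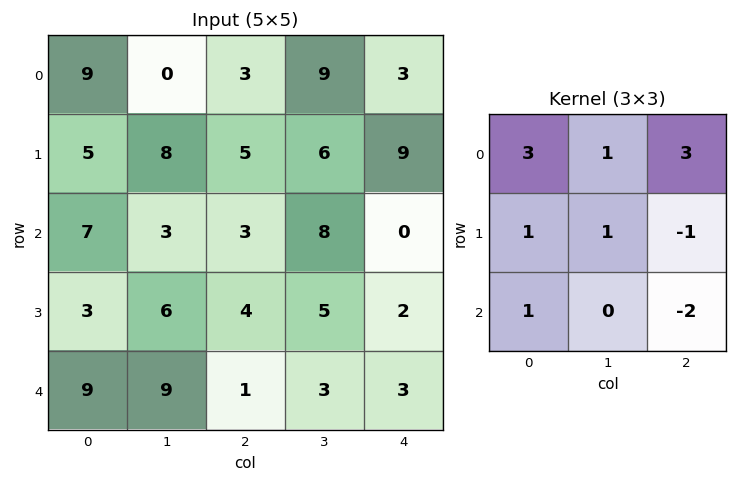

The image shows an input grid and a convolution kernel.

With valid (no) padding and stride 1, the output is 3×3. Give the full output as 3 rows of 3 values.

45 24 32
40 41 59
45 44 19

Output[0,0]: The receptive field on the input at this output position is [9 0 3 / 5 8 5 / 7 3 3]. Elementwise product with the kernel and sum: 9·3 + 0·1 + 3·3 + 5·1 + 8·1 + 5·-1 + 7·1 + 3·-2.
Output[0,1]: The receptive field on the input at this output position is [0 3 9 / 8 5 6 / 3 3 8]. Elementwise product with the kernel and sum: 0·3 + 3·1 + 9·3 + 8·1 + 5·1 + 6·-1 + 3·1 + 8·-2.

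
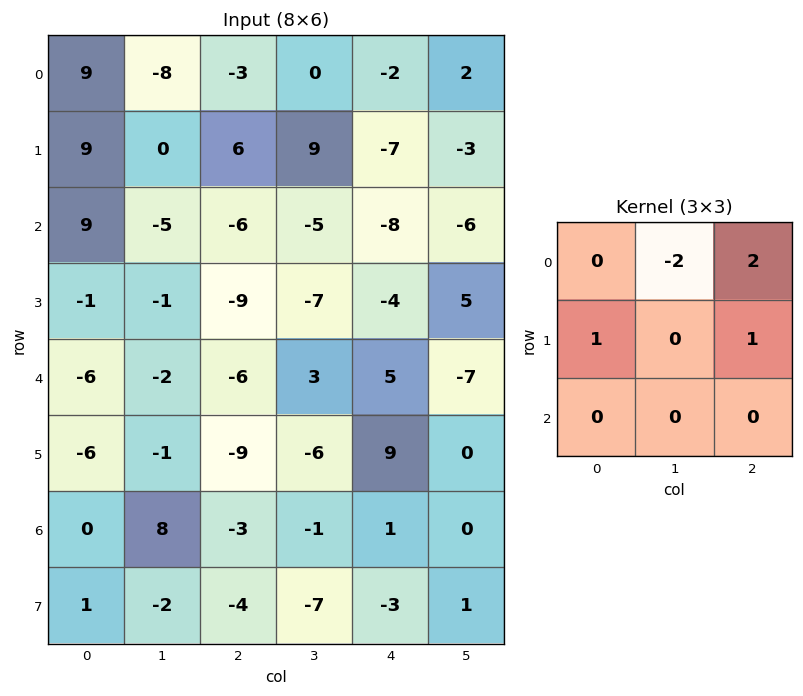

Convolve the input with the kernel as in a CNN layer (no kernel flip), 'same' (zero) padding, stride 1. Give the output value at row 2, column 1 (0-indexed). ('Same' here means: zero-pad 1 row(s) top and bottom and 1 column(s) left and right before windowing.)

15

The receptive field on the zero-padded input at this output position is [9 0 6 / 9 -5 -6 / -1 -1 -9]. Elementwise product with the kernel and sum: 0·-2 + 6·2 + 9·1 + -6·1.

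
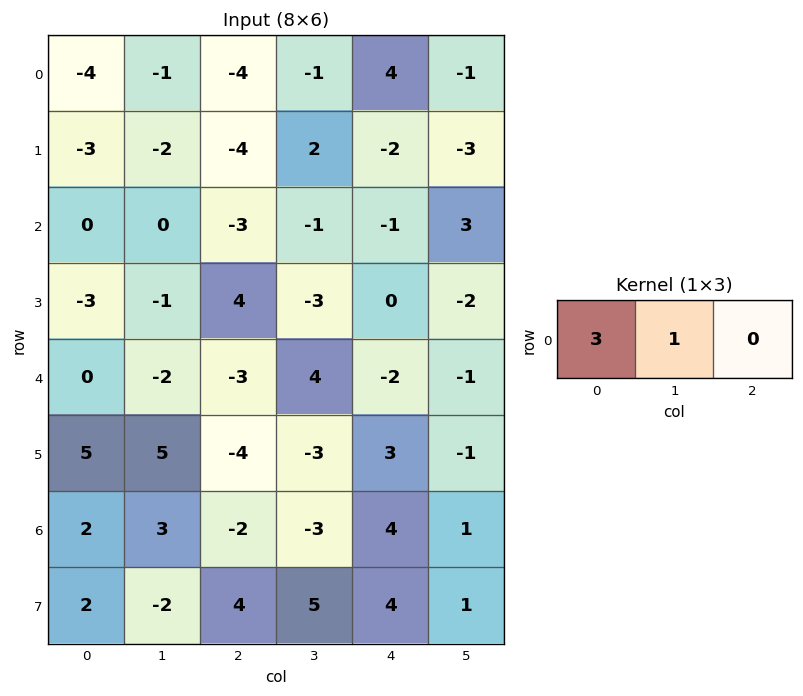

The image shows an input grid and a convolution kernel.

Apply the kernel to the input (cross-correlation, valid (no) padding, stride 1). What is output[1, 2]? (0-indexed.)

-10

The receptive field on the input at this output position is [-4 2 -2]. Elementwise product with the kernel and sum: -4·3 + 2·1.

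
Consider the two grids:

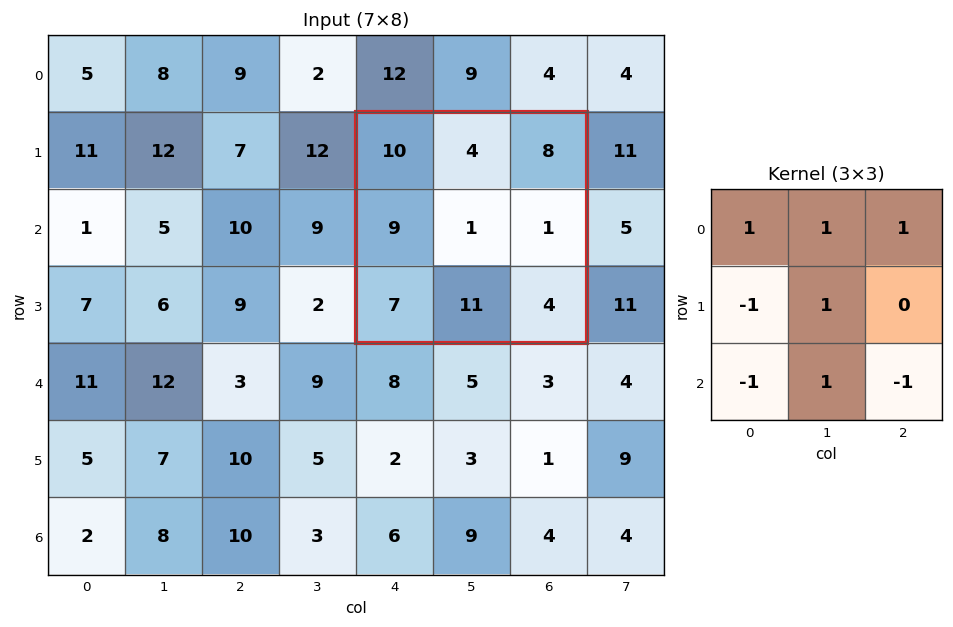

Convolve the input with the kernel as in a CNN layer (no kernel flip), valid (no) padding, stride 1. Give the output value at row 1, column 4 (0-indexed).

The receptive field on the input at this output position is [10 4 8 / 9 1 1 / 7 11 4]. Elementwise product with the kernel and sum: 10·1 + 4·1 + 8·1 + 9·-1 + 1·1 + 7·-1 + 11·1 + 4·-1.

14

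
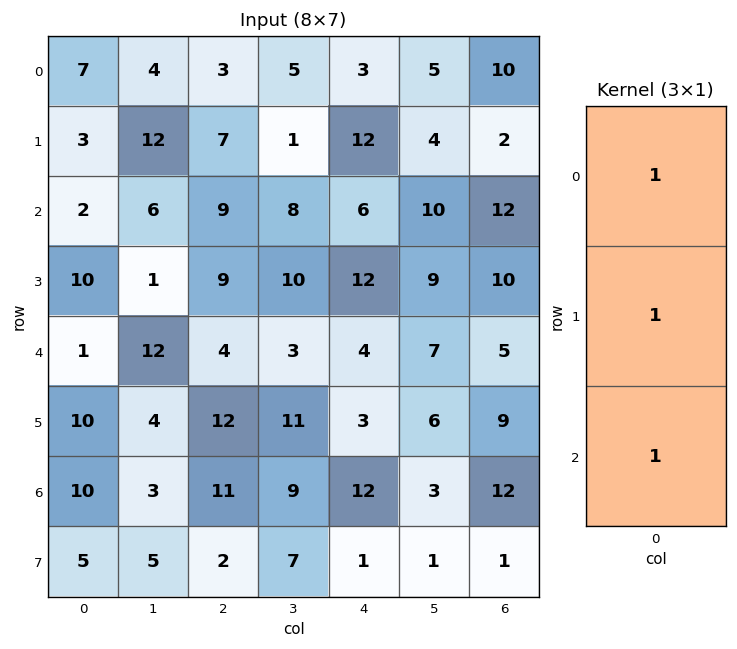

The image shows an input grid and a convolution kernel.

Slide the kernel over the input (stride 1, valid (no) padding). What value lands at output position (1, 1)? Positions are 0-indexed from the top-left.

19

The receptive field on the input at this output position is [12 / 6 / 1]. Elementwise product with the kernel and sum: 12·1 + 6·1 + 1·1.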